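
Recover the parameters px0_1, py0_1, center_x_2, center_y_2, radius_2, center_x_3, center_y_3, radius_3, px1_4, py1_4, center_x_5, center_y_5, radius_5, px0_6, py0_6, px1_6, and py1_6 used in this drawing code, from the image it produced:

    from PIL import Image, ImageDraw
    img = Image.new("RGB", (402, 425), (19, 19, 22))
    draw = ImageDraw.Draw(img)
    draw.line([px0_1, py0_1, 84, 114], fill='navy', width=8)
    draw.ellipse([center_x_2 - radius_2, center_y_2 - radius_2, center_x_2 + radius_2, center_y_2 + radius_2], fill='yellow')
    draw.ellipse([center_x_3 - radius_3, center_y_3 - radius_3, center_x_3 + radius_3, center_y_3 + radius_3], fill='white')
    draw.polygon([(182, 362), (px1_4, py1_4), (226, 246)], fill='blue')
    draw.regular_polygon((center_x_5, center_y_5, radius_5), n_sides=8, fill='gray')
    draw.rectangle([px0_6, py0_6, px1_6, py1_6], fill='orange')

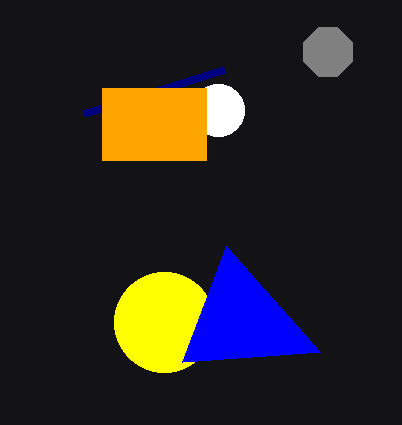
px0_1 = 224
py0_1 = 70
center_x_2 = 164
center_y_2 = 322
radius_2 = 50
center_x_3 = 218
center_y_3 = 110
radius_3 = 26
px1_4 = 320
py1_4 = 352
center_x_5 = 328
center_y_5 = 52
radius_5 = 26
px0_6 = 102
py0_6 = 88
px1_6 = 206
py1_6 = 160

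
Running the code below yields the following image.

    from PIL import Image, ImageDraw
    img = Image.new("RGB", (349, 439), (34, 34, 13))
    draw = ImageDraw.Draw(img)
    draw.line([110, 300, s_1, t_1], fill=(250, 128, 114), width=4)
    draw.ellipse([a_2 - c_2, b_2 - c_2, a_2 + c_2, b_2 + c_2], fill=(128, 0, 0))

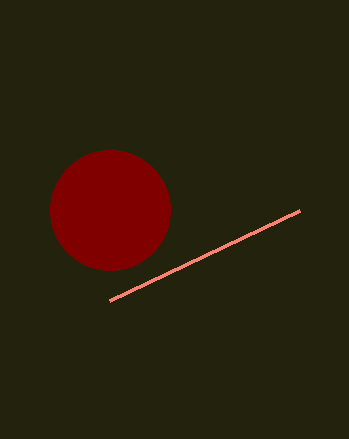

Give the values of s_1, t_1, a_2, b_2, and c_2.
s_1 = 300; t_1 = 210; a_2 = 110; b_2 = 210; c_2 = 60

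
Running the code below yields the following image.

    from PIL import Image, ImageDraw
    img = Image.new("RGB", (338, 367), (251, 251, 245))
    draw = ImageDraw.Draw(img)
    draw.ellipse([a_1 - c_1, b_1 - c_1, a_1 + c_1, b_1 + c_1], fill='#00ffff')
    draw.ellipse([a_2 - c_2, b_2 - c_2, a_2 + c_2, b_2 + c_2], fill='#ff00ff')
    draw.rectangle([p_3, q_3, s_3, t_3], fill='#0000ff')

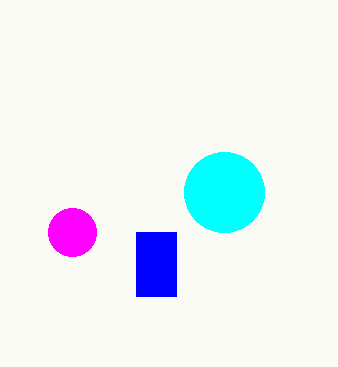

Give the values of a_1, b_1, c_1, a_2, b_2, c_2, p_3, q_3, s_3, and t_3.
a_1 = 224, b_1 = 192, c_1 = 40, a_2 = 72, b_2 = 232, c_2 = 24, p_3 = 136, q_3 = 232, s_3 = 176, t_3 = 296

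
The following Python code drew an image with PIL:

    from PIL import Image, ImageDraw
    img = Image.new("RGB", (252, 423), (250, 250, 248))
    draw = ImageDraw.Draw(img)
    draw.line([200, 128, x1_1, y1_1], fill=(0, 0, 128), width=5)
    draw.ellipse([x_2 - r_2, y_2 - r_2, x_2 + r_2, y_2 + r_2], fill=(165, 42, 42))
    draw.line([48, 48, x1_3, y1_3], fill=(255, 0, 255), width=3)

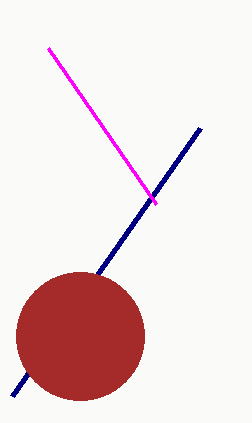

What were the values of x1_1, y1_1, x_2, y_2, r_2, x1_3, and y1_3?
x1_1 = 12, y1_1 = 396, x_2 = 80, y_2 = 336, r_2 = 64, x1_3 = 156, y1_3 = 204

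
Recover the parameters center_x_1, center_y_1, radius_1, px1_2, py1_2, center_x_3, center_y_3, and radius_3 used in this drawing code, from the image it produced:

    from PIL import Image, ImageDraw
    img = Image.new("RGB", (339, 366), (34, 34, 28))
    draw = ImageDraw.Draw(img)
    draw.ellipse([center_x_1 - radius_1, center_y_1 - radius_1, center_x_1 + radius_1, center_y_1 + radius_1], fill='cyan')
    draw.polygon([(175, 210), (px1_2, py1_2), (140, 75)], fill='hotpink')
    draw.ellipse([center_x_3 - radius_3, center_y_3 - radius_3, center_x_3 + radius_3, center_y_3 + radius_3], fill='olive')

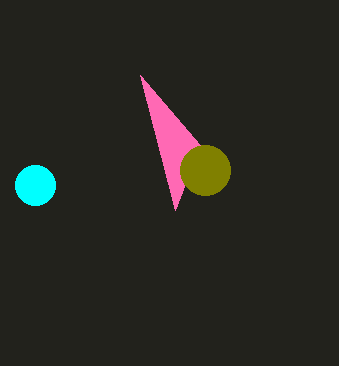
center_x_1 = 35; center_y_1 = 185; radius_1 = 20; px1_2 = 200; py1_2 = 145; center_x_3 = 205; center_y_3 = 170; radius_3 = 25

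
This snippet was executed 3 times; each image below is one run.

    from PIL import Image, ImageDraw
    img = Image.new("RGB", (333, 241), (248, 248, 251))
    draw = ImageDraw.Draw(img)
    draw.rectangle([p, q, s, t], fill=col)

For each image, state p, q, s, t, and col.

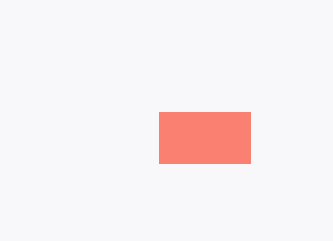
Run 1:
p = 159; q = 112; s = 250; t = 163; col = 'salmon'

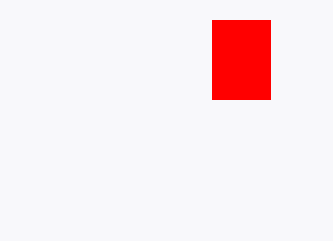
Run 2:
p = 212
q = 20
s = 270
t = 99
col = 'red'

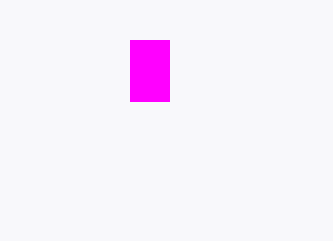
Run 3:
p = 130, q = 40, s = 169, t = 101, col = 'magenta'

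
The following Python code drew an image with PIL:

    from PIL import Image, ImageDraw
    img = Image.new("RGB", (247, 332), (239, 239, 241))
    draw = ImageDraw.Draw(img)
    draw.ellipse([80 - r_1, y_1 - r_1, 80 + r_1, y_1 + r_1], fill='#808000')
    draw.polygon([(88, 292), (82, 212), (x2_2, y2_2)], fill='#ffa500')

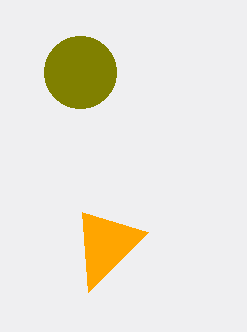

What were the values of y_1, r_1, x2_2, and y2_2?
y_1 = 72; r_1 = 36; x2_2 = 148; y2_2 = 232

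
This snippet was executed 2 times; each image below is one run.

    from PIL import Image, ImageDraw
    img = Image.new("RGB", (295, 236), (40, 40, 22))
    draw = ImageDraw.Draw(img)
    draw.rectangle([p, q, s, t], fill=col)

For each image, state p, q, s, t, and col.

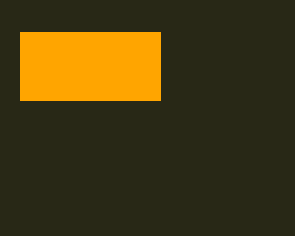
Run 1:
p = 20; q = 32; s = 160; t = 100; col = 'orange'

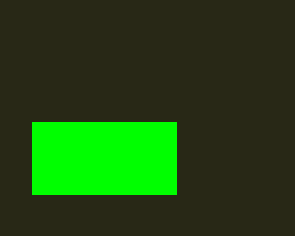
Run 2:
p = 32
q = 122
s = 176
t = 194
col = 'lime'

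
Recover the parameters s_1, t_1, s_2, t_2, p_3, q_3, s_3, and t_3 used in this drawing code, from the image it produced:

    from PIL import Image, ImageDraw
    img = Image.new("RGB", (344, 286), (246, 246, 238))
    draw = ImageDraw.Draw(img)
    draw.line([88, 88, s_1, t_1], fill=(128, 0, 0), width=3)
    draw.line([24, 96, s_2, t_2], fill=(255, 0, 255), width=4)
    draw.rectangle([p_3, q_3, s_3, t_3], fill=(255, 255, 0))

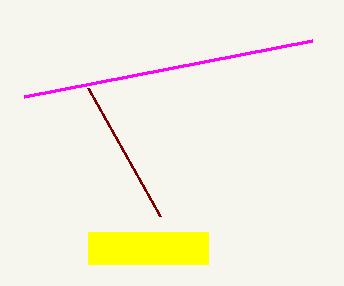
s_1 = 160, t_1 = 216, s_2 = 312, t_2 = 40, p_3 = 88, q_3 = 232, s_3 = 208, t_3 = 264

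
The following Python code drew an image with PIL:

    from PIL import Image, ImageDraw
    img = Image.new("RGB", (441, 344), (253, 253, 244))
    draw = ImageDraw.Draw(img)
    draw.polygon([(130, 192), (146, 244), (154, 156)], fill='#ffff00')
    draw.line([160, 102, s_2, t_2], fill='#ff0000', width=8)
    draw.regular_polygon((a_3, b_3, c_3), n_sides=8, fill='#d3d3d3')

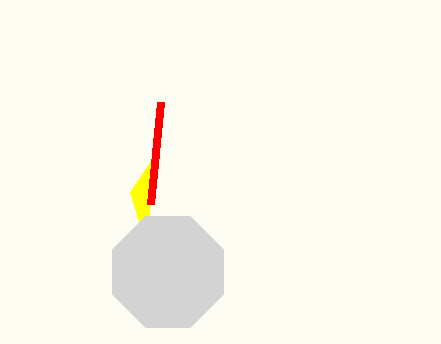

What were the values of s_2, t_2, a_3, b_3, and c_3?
s_2 = 150, t_2 = 204, a_3 = 168, b_3 = 272, c_3 = 60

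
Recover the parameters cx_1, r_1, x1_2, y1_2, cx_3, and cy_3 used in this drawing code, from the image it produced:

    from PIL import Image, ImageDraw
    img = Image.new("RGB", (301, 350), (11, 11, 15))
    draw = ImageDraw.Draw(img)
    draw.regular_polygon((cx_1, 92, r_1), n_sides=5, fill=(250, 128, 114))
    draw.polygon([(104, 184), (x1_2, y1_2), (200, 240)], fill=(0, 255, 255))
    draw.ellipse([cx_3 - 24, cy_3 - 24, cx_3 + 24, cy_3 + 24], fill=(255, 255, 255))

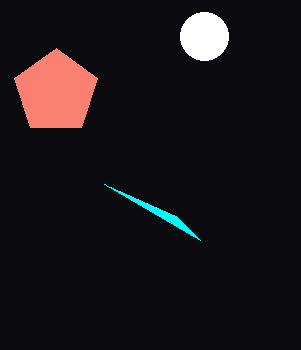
cx_1 = 56
r_1 = 44
x1_2 = 176
y1_2 = 216
cx_3 = 204
cy_3 = 36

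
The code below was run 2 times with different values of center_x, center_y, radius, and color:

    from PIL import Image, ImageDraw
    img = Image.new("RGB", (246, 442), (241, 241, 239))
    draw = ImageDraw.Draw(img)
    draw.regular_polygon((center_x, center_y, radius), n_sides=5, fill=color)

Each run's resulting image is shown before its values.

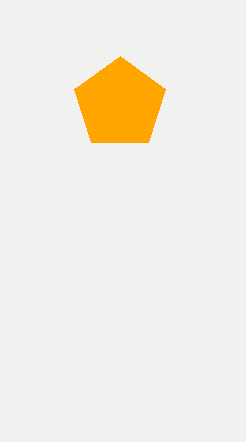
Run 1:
center_x = 120
center_y = 104
radius = 48
color = 'orange'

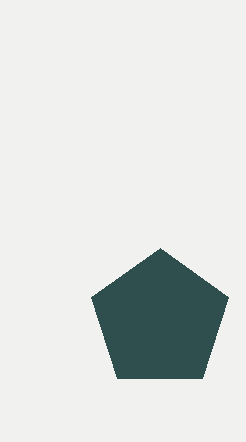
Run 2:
center_x = 160; center_y = 320; radius = 72; color = 'darkslategray'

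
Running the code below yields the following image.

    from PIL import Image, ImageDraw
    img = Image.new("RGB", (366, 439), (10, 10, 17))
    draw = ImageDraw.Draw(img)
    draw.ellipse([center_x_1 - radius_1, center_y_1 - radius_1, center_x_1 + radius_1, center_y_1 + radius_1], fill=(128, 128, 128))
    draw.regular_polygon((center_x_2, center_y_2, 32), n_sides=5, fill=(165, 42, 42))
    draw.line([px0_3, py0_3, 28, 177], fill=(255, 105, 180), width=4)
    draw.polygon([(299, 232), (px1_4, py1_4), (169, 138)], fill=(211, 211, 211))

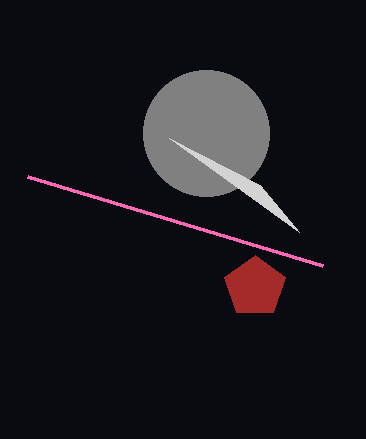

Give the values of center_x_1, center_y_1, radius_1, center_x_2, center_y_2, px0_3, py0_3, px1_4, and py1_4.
center_x_1 = 206, center_y_1 = 133, radius_1 = 63, center_x_2 = 255, center_y_2 = 287, px0_3 = 323, py0_3 = 266, px1_4 = 260, py1_4 = 185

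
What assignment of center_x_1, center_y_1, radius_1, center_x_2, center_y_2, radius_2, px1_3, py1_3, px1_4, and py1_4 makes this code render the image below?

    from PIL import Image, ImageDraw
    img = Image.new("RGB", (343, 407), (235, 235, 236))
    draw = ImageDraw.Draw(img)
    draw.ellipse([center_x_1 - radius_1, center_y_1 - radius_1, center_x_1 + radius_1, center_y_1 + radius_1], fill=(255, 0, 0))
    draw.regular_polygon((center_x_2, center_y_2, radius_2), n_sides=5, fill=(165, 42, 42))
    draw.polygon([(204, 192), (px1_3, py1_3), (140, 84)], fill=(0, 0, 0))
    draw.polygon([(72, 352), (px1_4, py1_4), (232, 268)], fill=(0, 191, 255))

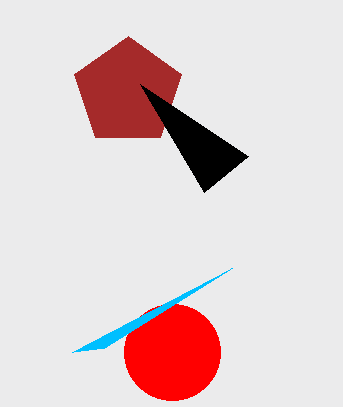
center_x_1 = 172, center_y_1 = 352, radius_1 = 48, center_x_2 = 128, center_y_2 = 92, radius_2 = 56, px1_3 = 248, py1_3 = 156, px1_4 = 104, py1_4 = 348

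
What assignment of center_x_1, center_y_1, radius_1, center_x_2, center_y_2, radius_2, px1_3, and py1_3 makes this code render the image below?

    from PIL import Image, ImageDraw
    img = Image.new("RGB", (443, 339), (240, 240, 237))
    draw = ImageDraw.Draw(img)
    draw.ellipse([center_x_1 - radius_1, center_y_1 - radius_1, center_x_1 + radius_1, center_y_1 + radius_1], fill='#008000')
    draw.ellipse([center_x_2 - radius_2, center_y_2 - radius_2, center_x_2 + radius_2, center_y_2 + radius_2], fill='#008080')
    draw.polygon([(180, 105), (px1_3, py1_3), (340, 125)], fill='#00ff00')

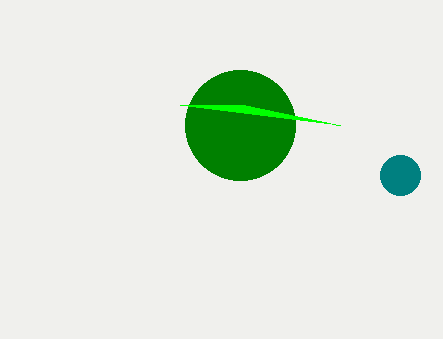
center_x_1 = 240
center_y_1 = 125
radius_1 = 55
center_x_2 = 400
center_y_2 = 175
radius_2 = 20
px1_3 = 245
py1_3 = 105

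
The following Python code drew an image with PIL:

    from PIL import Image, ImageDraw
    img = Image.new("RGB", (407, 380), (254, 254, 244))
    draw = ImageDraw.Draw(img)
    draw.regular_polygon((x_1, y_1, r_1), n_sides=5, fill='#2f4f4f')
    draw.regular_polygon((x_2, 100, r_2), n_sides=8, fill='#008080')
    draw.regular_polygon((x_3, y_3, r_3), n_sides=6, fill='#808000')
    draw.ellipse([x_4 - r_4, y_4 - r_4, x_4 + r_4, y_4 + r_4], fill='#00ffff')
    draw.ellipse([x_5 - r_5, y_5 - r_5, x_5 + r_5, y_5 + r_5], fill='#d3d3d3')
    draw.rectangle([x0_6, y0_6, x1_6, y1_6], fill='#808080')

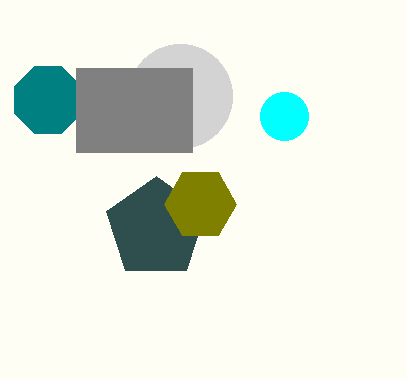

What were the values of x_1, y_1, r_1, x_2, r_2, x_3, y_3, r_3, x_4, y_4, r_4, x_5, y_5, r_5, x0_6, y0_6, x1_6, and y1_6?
x_1 = 156
y_1 = 228
r_1 = 52
x_2 = 48
r_2 = 36
x_3 = 200
y_3 = 204
r_3 = 36
x_4 = 284
y_4 = 116
r_4 = 24
x_5 = 180
y_5 = 96
r_5 = 52
x0_6 = 76
y0_6 = 68
x1_6 = 192
y1_6 = 152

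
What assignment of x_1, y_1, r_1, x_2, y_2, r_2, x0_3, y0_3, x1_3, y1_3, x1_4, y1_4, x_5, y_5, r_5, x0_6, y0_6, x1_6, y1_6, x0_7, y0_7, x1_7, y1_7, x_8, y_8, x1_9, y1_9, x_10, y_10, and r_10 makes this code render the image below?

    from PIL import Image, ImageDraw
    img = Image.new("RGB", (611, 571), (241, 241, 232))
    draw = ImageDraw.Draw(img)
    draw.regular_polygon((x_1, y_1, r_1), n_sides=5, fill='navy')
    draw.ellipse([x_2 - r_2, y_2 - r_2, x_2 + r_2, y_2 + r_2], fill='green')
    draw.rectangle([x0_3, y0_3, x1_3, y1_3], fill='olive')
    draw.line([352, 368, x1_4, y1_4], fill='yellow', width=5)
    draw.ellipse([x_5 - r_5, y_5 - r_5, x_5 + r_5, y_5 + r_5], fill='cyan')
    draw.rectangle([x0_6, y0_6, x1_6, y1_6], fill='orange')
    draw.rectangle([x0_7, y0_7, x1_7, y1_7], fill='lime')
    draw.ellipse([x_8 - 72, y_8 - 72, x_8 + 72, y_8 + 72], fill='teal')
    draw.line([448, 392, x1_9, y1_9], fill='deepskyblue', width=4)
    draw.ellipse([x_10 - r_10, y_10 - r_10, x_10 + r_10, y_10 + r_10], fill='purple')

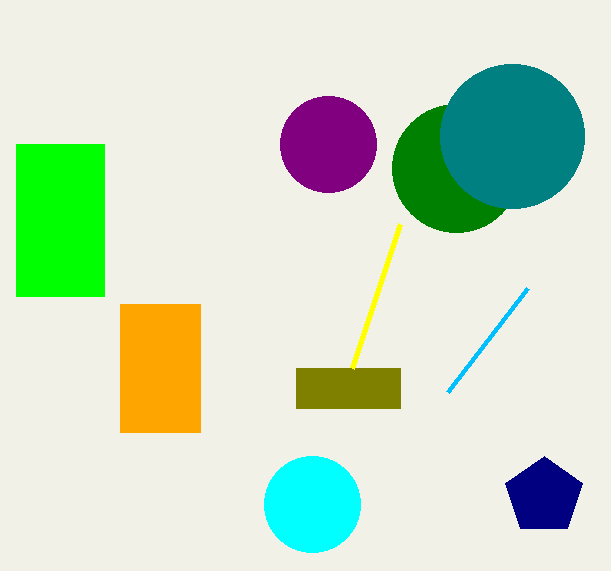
x_1 = 544, y_1 = 496, r_1 = 40, x_2 = 456, y_2 = 168, r_2 = 64, x0_3 = 296, y0_3 = 368, x1_3 = 400, y1_3 = 408, x1_4 = 400, y1_4 = 224, x_5 = 312, y_5 = 504, r_5 = 48, x0_6 = 120, y0_6 = 304, x1_6 = 200, y1_6 = 432, x0_7 = 16, y0_7 = 144, x1_7 = 104, y1_7 = 296, x_8 = 512, y_8 = 136, x1_9 = 528, y1_9 = 288, x_10 = 328, y_10 = 144, r_10 = 48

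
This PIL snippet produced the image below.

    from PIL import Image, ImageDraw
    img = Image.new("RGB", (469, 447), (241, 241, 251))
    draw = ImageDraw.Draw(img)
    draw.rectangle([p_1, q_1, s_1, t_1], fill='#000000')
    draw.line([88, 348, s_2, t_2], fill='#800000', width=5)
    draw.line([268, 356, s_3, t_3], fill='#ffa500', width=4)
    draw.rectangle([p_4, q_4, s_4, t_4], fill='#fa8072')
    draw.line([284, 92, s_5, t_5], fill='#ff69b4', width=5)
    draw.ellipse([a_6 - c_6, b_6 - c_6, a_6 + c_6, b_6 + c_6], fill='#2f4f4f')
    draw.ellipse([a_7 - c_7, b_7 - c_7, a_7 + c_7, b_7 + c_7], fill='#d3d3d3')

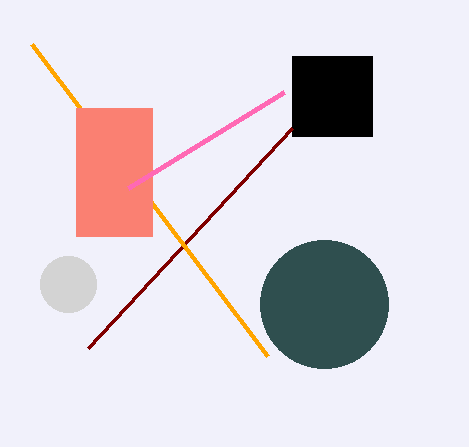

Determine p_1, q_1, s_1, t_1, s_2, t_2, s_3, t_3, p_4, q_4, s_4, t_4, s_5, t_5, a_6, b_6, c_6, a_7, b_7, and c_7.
p_1 = 292; q_1 = 56; s_1 = 372; t_1 = 136; s_2 = 292; t_2 = 128; s_3 = 32; t_3 = 44; p_4 = 76; q_4 = 108; s_4 = 152; t_4 = 236; s_5 = 128; t_5 = 188; a_6 = 324; b_6 = 304; c_6 = 64; a_7 = 68; b_7 = 284; c_7 = 28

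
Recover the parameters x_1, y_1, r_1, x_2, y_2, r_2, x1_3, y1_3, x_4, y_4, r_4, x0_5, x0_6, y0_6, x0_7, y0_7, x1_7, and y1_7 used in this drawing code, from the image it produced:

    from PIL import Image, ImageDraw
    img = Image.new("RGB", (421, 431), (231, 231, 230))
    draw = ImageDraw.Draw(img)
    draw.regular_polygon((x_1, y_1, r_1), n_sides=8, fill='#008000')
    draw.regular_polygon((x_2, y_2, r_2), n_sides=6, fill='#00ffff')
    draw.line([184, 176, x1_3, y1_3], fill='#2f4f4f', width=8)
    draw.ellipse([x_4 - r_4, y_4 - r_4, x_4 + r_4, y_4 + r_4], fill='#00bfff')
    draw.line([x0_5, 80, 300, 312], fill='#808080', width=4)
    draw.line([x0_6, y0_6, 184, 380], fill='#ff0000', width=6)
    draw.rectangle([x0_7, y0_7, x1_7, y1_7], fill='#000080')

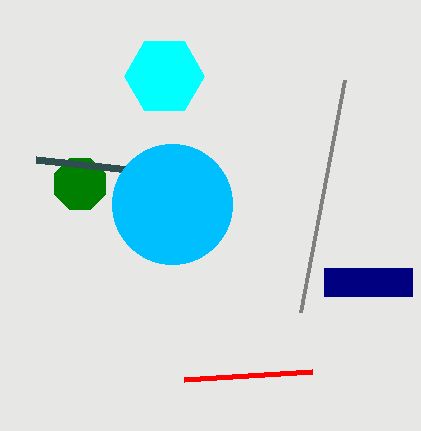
x_1 = 80; y_1 = 184; r_1 = 28; x_2 = 164; y_2 = 76; r_2 = 40; x1_3 = 36; y1_3 = 160; x_4 = 172; y_4 = 204; r_4 = 60; x0_5 = 344; x0_6 = 312; y0_6 = 372; x0_7 = 324; y0_7 = 268; x1_7 = 412; y1_7 = 296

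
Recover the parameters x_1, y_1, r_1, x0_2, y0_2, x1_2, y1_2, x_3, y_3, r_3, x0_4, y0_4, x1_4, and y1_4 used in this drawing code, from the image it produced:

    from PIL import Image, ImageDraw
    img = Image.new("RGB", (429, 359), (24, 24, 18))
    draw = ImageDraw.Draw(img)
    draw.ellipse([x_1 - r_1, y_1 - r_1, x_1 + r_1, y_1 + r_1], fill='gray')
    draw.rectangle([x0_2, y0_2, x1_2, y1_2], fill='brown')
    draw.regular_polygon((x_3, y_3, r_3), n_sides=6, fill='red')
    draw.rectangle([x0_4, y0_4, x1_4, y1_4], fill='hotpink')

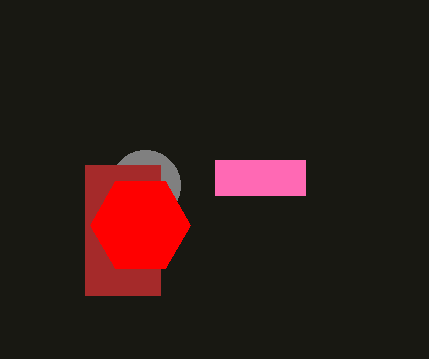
x_1 = 145
y_1 = 185
r_1 = 35
x0_2 = 85
y0_2 = 165
x1_2 = 160
y1_2 = 295
x_3 = 140
y_3 = 225
r_3 = 50
x0_4 = 215
y0_4 = 160
x1_4 = 305
y1_4 = 195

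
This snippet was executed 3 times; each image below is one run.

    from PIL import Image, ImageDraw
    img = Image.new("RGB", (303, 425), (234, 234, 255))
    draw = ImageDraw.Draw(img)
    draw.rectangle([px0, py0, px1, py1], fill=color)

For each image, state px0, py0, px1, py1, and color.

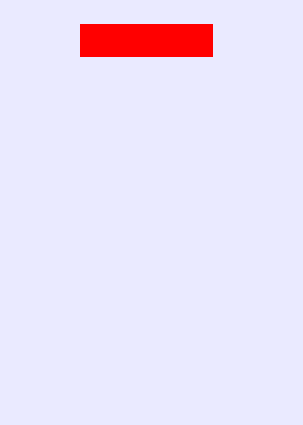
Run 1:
px0 = 80, py0 = 24, px1 = 212, py1 = 56, color = 'red'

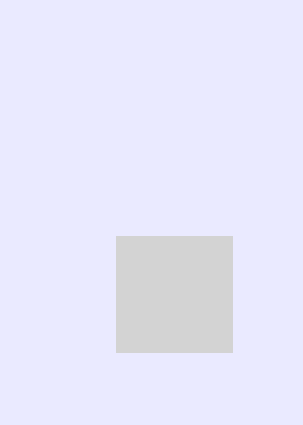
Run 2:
px0 = 116; py0 = 236; px1 = 232; py1 = 352; color = 'lightgray'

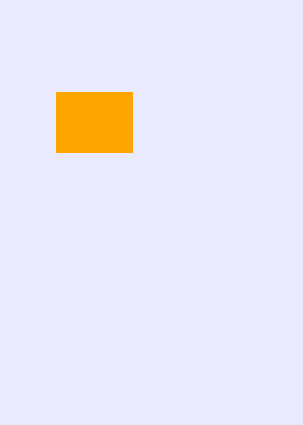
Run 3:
px0 = 56; py0 = 92; px1 = 132; py1 = 152; color = 'orange'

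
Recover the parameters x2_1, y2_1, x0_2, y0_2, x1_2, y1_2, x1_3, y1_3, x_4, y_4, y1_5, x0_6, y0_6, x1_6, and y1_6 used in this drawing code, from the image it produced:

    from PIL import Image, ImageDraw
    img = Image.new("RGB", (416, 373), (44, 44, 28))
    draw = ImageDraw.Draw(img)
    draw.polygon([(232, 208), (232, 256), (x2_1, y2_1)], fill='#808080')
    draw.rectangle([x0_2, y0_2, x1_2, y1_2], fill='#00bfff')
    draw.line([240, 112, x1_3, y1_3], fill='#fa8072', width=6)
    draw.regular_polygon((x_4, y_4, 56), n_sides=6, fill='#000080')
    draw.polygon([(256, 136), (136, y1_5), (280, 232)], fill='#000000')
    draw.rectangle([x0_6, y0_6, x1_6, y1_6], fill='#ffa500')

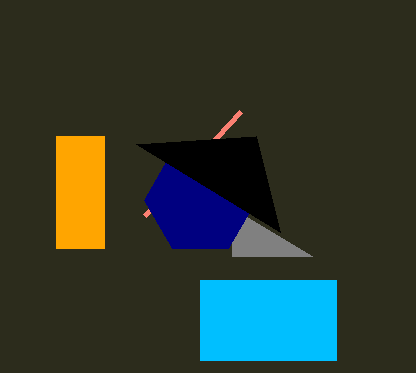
x2_1 = 312, y2_1 = 256, x0_2 = 200, y0_2 = 280, x1_2 = 336, y1_2 = 360, x1_3 = 144, y1_3 = 216, x_4 = 200, y_4 = 200, y1_5 = 144, x0_6 = 56, y0_6 = 136, x1_6 = 104, y1_6 = 248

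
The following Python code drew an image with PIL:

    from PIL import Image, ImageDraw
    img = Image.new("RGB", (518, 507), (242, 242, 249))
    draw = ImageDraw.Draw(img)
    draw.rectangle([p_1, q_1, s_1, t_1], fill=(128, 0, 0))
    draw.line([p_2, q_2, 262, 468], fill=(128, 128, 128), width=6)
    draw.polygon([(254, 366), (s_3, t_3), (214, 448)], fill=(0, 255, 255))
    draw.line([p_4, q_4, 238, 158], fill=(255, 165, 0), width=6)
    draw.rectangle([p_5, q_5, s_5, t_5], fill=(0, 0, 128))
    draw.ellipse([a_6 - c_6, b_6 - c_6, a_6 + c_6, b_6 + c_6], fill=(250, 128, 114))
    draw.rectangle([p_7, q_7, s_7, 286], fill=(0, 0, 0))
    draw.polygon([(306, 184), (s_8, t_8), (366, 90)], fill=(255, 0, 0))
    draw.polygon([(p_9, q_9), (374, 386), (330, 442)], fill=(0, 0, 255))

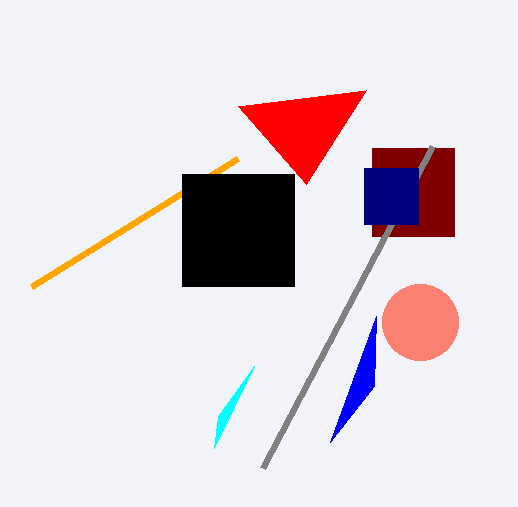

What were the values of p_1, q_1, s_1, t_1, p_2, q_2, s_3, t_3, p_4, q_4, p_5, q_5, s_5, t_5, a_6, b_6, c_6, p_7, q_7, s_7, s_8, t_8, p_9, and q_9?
p_1 = 372, q_1 = 148, s_1 = 454, t_1 = 236, p_2 = 432, q_2 = 146, s_3 = 218, t_3 = 416, p_4 = 32, q_4 = 286, p_5 = 364, q_5 = 168, s_5 = 418, t_5 = 224, a_6 = 420, b_6 = 322, c_6 = 38, p_7 = 182, q_7 = 174, s_7 = 294, s_8 = 238, t_8 = 106, p_9 = 376, q_9 = 316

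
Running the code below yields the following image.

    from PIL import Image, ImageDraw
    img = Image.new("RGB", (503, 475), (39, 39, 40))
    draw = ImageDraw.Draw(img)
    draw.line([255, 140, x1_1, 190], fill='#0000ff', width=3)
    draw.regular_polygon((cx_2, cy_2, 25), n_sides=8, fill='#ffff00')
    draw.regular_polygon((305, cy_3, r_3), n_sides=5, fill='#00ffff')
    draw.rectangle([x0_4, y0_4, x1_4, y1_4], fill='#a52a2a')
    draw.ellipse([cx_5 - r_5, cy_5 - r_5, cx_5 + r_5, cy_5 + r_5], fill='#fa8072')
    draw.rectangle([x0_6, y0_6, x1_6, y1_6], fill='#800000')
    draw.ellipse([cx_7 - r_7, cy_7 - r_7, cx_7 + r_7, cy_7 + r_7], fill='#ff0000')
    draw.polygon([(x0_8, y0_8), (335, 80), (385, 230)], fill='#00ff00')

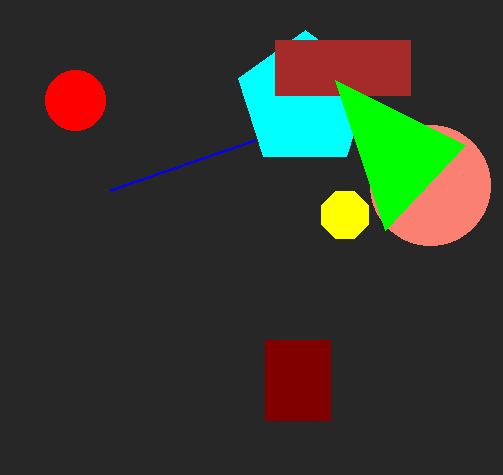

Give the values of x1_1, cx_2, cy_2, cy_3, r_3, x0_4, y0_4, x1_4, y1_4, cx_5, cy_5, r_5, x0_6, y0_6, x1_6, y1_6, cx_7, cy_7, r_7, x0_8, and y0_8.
x1_1 = 110, cx_2 = 345, cy_2 = 215, cy_3 = 100, r_3 = 70, x0_4 = 275, y0_4 = 40, x1_4 = 410, y1_4 = 95, cx_5 = 430, cy_5 = 185, r_5 = 60, x0_6 = 265, y0_6 = 340, x1_6 = 330, y1_6 = 420, cx_7 = 75, cy_7 = 100, r_7 = 30, x0_8 = 465, y0_8 = 145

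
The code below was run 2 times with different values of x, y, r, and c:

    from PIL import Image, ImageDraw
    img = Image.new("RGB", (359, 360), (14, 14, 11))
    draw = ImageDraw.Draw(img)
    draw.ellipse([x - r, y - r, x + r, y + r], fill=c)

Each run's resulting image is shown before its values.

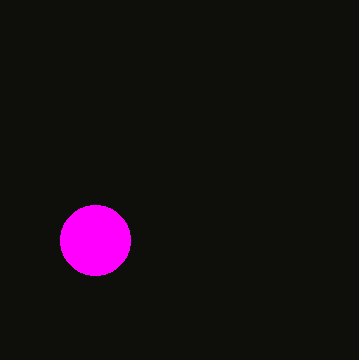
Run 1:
x = 95
y = 240
r = 35
c = 'magenta'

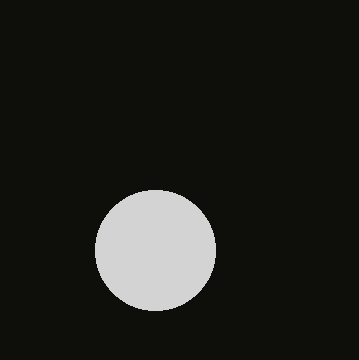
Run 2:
x = 155
y = 250
r = 60
c = 'lightgray'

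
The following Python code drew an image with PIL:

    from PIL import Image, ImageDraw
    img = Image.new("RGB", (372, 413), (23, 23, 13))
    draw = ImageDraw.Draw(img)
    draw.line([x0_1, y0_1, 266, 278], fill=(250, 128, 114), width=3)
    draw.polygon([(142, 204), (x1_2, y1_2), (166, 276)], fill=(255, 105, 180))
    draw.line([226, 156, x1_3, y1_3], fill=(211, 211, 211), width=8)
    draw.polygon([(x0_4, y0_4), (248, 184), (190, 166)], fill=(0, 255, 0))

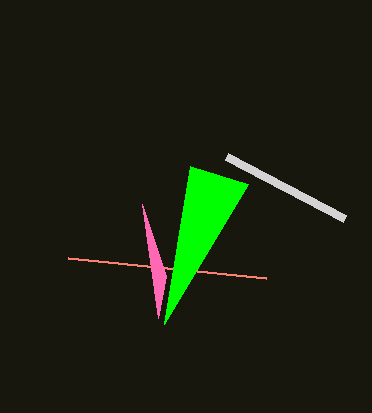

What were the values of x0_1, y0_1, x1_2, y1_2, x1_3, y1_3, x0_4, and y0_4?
x0_1 = 68, y0_1 = 258, x1_2 = 158, y1_2 = 318, x1_3 = 344, y1_3 = 218, x0_4 = 164, y0_4 = 324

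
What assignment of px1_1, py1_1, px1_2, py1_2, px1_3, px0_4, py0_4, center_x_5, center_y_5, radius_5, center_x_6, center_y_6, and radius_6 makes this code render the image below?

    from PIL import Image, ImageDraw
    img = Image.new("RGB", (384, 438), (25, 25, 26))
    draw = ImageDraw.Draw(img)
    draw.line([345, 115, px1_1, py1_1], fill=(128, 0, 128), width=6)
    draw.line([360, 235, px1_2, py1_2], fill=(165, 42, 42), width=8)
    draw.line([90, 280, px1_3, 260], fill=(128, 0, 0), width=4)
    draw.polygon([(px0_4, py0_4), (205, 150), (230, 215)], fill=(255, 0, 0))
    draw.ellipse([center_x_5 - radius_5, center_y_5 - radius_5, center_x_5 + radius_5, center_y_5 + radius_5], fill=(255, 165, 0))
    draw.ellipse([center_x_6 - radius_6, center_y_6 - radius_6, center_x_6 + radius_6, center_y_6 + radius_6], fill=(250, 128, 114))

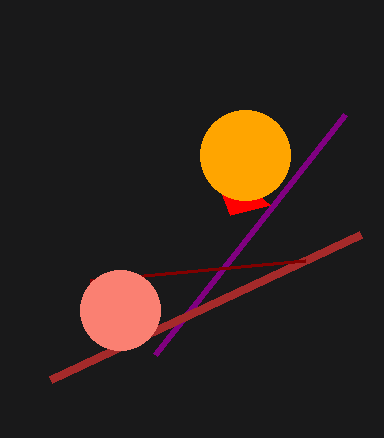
px1_1 = 155, py1_1 = 355, px1_2 = 50, py1_2 = 380, px1_3 = 305, px0_4 = 270, py0_4 = 205, center_x_5 = 245, center_y_5 = 155, radius_5 = 45, center_x_6 = 120, center_y_6 = 310, radius_6 = 40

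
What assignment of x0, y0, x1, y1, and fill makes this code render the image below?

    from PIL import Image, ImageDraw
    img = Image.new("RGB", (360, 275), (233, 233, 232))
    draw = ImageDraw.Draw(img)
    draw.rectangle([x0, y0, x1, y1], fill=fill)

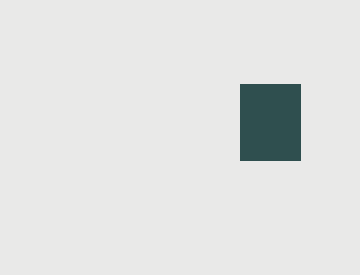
x0 = 240; y0 = 84; x1 = 300; y1 = 160; fill = 'darkslategray'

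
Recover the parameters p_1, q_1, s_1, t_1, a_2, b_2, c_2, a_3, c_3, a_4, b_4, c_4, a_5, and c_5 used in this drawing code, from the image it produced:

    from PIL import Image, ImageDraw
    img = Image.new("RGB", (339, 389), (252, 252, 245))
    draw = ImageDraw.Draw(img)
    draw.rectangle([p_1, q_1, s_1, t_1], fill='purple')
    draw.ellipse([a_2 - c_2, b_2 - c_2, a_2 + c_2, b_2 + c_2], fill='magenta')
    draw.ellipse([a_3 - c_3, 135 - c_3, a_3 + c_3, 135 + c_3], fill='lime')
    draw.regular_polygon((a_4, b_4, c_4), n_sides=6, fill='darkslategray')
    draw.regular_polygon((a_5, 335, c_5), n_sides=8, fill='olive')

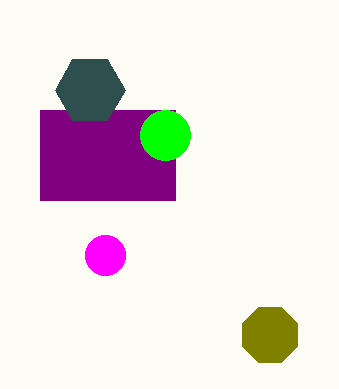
p_1 = 40; q_1 = 110; s_1 = 175; t_1 = 200; a_2 = 105; b_2 = 255; c_2 = 20; a_3 = 165; c_3 = 25; a_4 = 90; b_4 = 90; c_4 = 35; a_5 = 270; c_5 = 30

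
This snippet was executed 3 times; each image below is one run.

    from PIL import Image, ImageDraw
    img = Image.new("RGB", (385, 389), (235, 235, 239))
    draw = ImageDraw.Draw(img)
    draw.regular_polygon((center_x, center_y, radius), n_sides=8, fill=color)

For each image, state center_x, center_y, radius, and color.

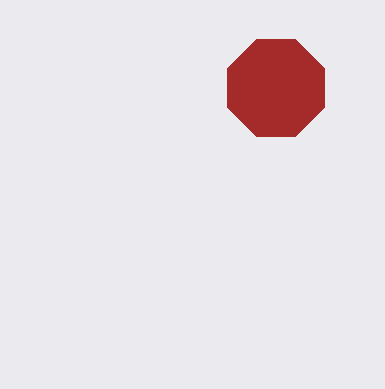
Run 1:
center_x = 276; center_y = 88; radius = 52; color = 'brown'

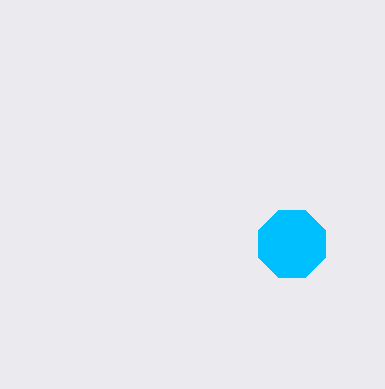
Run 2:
center_x = 292; center_y = 244; radius = 36; color = 'deepskyblue'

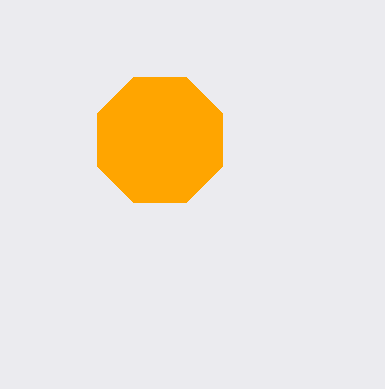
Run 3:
center_x = 160; center_y = 140; radius = 68; color = 'orange'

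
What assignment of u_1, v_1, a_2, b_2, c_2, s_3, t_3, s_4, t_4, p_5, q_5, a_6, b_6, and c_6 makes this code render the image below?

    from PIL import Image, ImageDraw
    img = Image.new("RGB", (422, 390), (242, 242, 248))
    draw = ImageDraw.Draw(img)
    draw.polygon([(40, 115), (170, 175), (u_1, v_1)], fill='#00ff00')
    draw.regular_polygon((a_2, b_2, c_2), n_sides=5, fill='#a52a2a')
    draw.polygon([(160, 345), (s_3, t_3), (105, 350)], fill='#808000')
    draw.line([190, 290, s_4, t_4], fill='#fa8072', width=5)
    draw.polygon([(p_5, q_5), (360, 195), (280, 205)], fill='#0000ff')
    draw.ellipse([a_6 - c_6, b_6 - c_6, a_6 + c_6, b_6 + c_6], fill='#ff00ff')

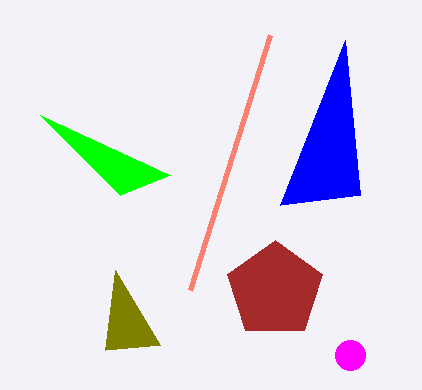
u_1 = 120, v_1 = 195, a_2 = 275, b_2 = 290, c_2 = 50, s_3 = 115, t_3 = 270, s_4 = 270, t_4 = 35, p_5 = 345, q_5 = 40, a_6 = 350, b_6 = 355, c_6 = 15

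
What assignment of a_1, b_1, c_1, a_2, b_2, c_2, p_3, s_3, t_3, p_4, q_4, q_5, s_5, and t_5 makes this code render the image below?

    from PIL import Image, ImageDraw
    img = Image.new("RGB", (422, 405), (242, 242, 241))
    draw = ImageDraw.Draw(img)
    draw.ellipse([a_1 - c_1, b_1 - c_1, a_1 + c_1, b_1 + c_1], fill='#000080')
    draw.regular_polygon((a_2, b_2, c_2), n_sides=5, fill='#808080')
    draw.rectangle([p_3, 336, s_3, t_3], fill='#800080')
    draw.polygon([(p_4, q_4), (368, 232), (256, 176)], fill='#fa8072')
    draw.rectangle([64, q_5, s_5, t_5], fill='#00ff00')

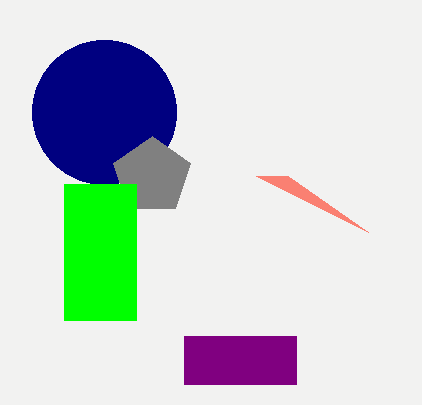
a_1 = 104; b_1 = 112; c_1 = 72; a_2 = 152; b_2 = 176; c_2 = 40; p_3 = 184; s_3 = 296; t_3 = 384; p_4 = 288; q_4 = 176; q_5 = 184; s_5 = 136; t_5 = 320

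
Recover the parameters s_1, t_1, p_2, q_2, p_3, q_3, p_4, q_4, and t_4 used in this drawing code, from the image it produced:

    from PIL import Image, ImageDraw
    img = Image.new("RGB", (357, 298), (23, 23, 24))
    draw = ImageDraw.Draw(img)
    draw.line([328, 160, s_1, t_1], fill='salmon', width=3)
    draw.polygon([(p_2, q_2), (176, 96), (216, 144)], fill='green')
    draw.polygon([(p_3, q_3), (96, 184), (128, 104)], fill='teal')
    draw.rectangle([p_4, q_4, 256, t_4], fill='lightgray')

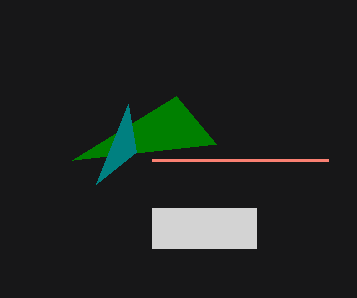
s_1 = 152; t_1 = 160; p_2 = 72; q_2 = 160; p_3 = 136; q_3 = 152; p_4 = 152; q_4 = 208; t_4 = 248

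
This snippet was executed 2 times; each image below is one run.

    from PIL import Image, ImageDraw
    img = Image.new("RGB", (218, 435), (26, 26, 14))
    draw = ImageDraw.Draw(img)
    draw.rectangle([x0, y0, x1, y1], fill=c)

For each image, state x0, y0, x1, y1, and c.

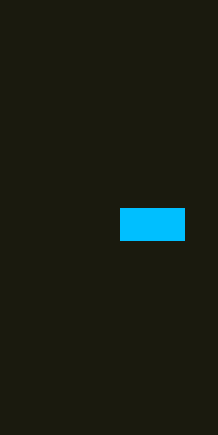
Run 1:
x0 = 120, y0 = 208, x1 = 184, y1 = 240, c = 'deepskyblue'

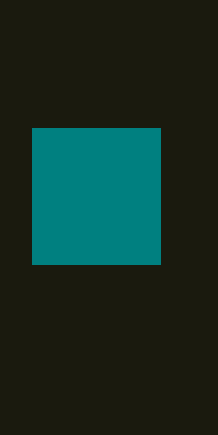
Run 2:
x0 = 32
y0 = 128
x1 = 160
y1 = 264
c = 'teal'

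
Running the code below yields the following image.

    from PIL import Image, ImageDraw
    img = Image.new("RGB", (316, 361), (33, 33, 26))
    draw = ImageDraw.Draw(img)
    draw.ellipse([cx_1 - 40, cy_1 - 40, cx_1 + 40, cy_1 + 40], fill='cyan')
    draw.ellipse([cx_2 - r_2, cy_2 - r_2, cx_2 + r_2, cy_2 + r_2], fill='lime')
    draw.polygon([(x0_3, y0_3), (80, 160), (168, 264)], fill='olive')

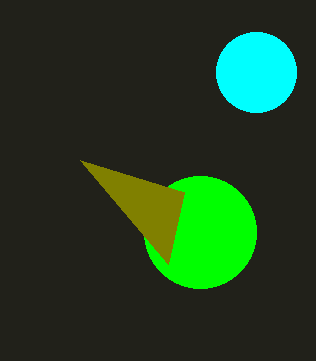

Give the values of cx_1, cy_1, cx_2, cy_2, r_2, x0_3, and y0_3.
cx_1 = 256, cy_1 = 72, cx_2 = 200, cy_2 = 232, r_2 = 56, x0_3 = 184, y0_3 = 192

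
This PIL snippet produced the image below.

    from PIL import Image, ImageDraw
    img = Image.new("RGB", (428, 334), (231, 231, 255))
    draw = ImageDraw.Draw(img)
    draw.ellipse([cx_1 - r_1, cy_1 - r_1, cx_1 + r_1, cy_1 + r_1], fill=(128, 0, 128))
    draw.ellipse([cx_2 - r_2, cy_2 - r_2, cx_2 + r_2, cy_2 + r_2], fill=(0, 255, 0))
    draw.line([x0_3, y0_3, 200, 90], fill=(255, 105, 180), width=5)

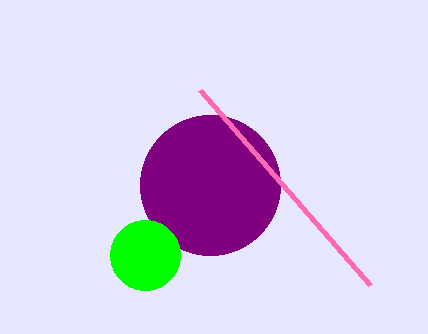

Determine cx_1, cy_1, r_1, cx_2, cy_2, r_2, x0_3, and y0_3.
cx_1 = 210
cy_1 = 185
r_1 = 70
cx_2 = 145
cy_2 = 255
r_2 = 35
x0_3 = 370
y0_3 = 285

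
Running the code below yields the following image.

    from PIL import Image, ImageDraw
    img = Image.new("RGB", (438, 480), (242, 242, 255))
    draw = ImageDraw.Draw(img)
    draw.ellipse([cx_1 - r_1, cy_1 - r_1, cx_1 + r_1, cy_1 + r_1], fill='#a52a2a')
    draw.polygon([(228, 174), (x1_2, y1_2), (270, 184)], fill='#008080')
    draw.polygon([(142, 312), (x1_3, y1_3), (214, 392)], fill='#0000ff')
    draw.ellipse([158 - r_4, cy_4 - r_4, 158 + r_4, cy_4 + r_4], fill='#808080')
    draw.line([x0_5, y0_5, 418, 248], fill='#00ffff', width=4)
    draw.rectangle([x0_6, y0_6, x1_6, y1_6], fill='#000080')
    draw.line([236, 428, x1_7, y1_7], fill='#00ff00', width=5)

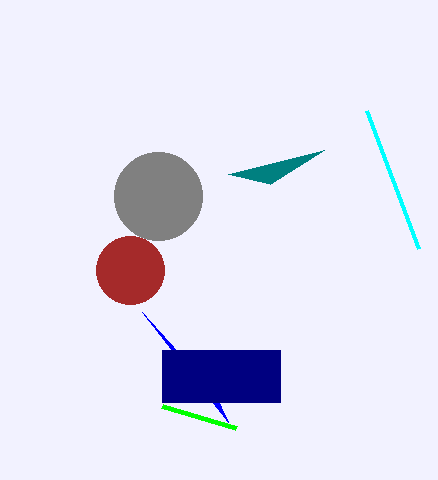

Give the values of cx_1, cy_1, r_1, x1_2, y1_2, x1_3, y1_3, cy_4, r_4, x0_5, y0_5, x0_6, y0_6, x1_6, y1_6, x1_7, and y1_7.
cx_1 = 130
cy_1 = 270
r_1 = 34
x1_2 = 324
y1_2 = 150
x1_3 = 228
y1_3 = 422
cy_4 = 196
r_4 = 44
x0_5 = 366
y0_5 = 110
x0_6 = 162
y0_6 = 350
x1_6 = 280
y1_6 = 402
x1_7 = 162
y1_7 = 406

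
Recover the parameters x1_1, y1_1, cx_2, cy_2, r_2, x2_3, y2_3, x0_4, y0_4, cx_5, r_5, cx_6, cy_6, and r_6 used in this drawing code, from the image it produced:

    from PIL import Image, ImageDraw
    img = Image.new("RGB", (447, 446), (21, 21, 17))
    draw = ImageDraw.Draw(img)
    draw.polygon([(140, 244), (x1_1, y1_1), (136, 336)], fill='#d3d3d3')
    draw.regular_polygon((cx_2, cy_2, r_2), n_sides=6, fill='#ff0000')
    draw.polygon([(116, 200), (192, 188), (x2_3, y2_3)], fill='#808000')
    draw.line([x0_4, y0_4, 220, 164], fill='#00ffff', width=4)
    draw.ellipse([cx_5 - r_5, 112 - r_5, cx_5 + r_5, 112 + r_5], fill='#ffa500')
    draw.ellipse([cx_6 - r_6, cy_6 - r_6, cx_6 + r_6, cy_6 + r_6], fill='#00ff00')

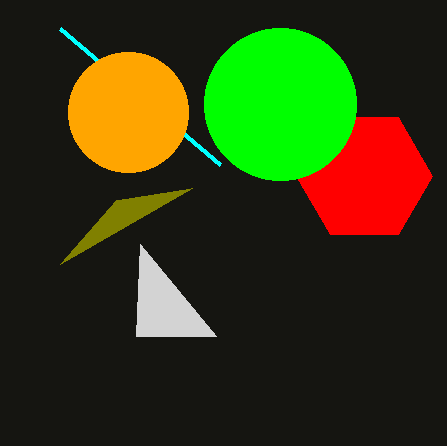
x1_1 = 216, y1_1 = 336, cx_2 = 364, cy_2 = 176, r_2 = 68, x2_3 = 60, y2_3 = 264, x0_4 = 60, y0_4 = 28, cx_5 = 128, r_5 = 60, cx_6 = 280, cy_6 = 104, r_6 = 76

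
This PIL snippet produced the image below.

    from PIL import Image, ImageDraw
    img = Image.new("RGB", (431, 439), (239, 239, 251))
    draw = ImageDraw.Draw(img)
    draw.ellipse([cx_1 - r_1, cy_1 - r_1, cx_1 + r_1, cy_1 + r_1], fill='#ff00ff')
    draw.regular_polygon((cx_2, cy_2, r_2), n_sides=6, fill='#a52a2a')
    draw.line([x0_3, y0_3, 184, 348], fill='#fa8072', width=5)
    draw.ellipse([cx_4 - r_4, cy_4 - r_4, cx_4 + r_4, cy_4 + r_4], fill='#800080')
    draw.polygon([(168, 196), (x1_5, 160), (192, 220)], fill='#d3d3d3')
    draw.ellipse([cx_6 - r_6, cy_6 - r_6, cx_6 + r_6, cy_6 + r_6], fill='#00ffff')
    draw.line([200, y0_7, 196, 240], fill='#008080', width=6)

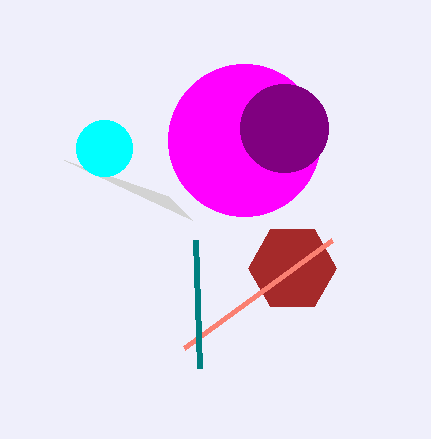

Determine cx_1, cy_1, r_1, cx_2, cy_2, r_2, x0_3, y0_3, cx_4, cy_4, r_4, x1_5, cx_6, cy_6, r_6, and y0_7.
cx_1 = 244
cy_1 = 140
r_1 = 76
cx_2 = 292
cy_2 = 268
r_2 = 44
x0_3 = 332
y0_3 = 240
cx_4 = 284
cy_4 = 128
r_4 = 44
x1_5 = 64
cx_6 = 104
cy_6 = 148
r_6 = 28
y0_7 = 368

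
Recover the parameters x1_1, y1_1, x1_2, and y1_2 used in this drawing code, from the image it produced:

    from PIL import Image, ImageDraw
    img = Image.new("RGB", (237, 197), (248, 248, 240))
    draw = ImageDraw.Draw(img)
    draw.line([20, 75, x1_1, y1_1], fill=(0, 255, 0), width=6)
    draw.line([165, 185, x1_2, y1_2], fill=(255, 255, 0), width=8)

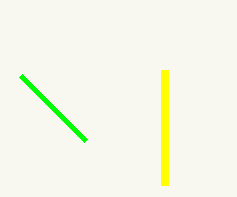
x1_1 = 85; y1_1 = 140; x1_2 = 165; y1_2 = 70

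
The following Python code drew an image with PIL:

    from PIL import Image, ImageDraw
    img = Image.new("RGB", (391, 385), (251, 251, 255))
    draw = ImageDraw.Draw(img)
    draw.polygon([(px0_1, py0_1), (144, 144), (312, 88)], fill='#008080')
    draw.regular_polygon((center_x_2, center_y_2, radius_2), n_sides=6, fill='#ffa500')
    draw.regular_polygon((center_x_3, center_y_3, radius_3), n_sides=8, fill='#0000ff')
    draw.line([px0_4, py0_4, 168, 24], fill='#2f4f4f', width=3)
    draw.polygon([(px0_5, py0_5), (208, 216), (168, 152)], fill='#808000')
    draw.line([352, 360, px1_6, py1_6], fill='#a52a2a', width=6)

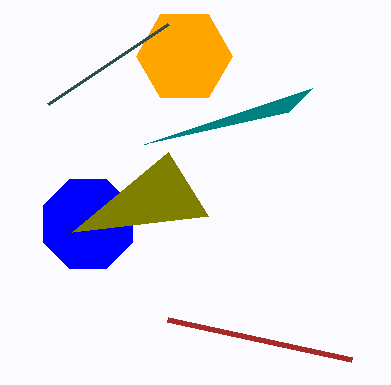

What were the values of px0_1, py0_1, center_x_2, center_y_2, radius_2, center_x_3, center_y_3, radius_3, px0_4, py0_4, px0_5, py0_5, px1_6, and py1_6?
px0_1 = 288; py0_1 = 112; center_x_2 = 184; center_y_2 = 56; radius_2 = 48; center_x_3 = 88; center_y_3 = 224; radius_3 = 48; px0_4 = 48; py0_4 = 104; px0_5 = 72; py0_5 = 232; px1_6 = 168; py1_6 = 320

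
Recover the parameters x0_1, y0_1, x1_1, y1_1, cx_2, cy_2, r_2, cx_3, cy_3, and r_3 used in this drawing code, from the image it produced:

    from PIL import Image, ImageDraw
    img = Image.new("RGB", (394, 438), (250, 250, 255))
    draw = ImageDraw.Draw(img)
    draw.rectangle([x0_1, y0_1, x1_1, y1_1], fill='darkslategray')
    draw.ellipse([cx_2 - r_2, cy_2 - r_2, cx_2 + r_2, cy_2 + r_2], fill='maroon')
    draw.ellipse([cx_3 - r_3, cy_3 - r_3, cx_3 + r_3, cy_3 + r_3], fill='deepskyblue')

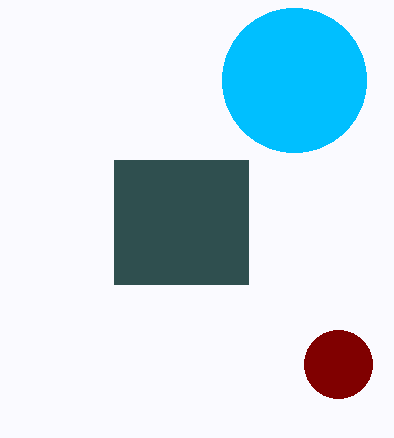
x0_1 = 114
y0_1 = 160
x1_1 = 248
y1_1 = 284
cx_2 = 338
cy_2 = 364
r_2 = 34
cx_3 = 294
cy_3 = 80
r_3 = 72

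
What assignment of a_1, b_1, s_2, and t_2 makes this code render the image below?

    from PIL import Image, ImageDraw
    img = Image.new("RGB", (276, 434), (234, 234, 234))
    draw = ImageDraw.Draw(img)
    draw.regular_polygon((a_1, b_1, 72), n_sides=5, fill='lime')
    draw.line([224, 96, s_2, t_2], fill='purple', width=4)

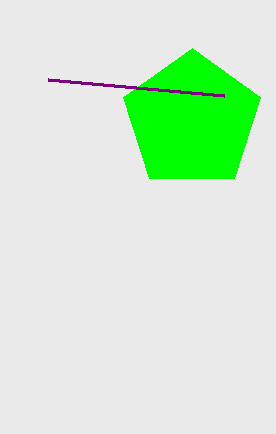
a_1 = 192
b_1 = 120
s_2 = 48
t_2 = 80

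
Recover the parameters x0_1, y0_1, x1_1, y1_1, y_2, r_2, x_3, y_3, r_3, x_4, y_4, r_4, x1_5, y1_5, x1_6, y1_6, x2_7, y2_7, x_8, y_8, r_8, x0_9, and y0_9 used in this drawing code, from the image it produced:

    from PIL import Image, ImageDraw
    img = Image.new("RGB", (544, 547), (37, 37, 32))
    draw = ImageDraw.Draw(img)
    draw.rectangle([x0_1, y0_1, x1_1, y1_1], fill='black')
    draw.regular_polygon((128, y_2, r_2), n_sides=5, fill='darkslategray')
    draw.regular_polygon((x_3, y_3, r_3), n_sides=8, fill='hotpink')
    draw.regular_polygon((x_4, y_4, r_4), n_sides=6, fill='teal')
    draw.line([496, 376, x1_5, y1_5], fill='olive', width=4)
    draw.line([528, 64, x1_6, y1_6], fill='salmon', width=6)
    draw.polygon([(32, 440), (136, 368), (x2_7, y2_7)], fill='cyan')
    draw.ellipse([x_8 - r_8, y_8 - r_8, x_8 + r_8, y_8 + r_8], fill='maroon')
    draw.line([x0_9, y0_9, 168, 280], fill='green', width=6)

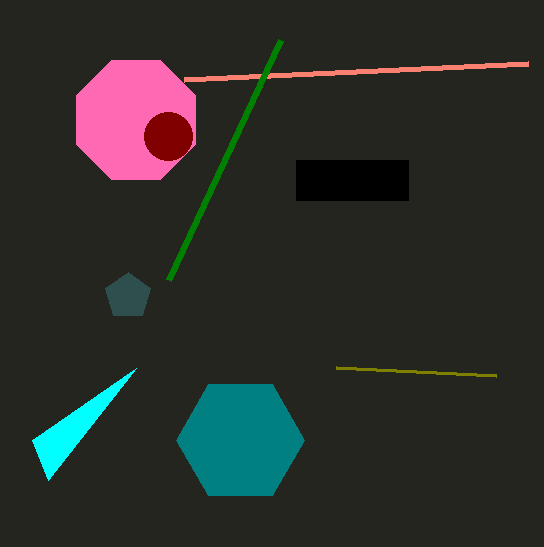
x0_1 = 296, y0_1 = 160, x1_1 = 408, y1_1 = 200, y_2 = 296, r_2 = 24, x_3 = 136, y_3 = 120, r_3 = 64, x_4 = 240, y_4 = 440, r_4 = 64, x1_5 = 336, y1_5 = 368, x1_6 = 184, y1_6 = 80, x2_7 = 48, y2_7 = 480, x_8 = 168, y_8 = 136, r_8 = 24, x0_9 = 280, y0_9 = 40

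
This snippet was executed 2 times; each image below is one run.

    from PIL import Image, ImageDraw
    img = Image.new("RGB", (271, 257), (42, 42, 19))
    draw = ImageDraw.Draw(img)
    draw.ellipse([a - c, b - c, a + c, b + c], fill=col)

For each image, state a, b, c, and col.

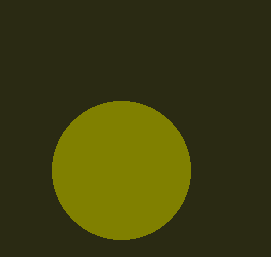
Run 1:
a = 121
b = 170
c = 69
col = 'olive'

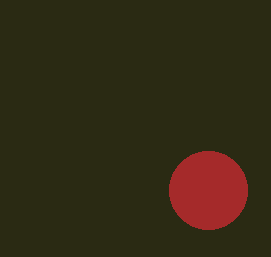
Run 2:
a = 208, b = 190, c = 39, col = 'brown'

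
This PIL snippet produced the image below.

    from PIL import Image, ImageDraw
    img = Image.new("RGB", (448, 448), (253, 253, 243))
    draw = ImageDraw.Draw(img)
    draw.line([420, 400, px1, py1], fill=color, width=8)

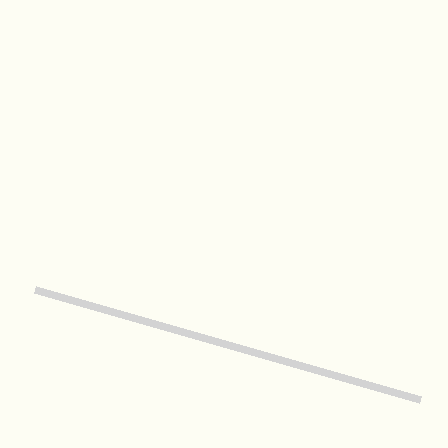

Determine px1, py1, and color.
px1 = 35, py1 = 290, color = 'lightgray'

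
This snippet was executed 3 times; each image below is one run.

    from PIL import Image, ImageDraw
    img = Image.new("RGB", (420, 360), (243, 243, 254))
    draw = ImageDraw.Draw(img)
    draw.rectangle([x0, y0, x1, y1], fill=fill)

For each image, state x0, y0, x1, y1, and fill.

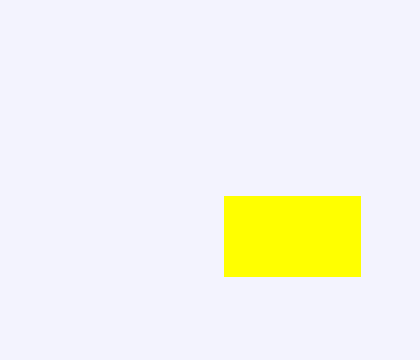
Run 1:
x0 = 224; y0 = 196; x1 = 360; y1 = 276; fill = 'yellow'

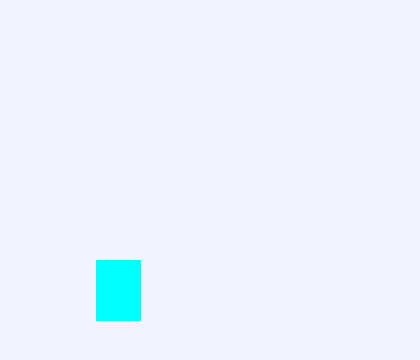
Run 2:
x0 = 96; y0 = 260; x1 = 140; y1 = 320; fill = 'cyan'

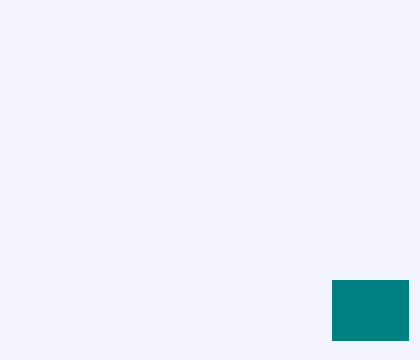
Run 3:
x0 = 332; y0 = 280; x1 = 408; y1 = 340; fill = 'teal'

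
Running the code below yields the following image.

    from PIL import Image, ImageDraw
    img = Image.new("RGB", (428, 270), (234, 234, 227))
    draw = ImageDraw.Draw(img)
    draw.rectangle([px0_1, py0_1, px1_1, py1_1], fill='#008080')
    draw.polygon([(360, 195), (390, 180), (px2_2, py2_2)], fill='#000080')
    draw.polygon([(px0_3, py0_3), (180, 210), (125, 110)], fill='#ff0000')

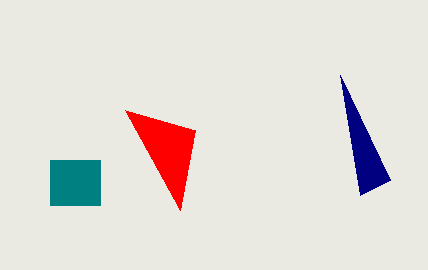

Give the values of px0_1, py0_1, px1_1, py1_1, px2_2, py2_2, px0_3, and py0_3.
px0_1 = 50
py0_1 = 160
px1_1 = 100
py1_1 = 205
px2_2 = 340
py2_2 = 75
px0_3 = 195
py0_3 = 130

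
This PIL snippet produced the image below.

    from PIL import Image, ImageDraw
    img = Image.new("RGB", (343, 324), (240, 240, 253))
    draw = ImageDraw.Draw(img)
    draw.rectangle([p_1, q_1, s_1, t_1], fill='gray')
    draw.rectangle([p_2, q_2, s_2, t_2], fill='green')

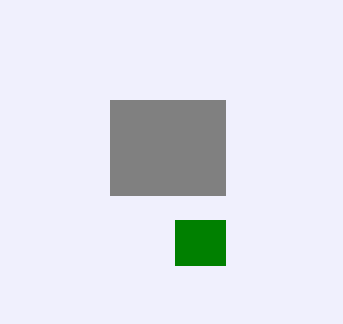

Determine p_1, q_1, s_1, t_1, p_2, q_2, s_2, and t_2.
p_1 = 110; q_1 = 100; s_1 = 225; t_1 = 195; p_2 = 175; q_2 = 220; s_2 = 225; t_2 = 265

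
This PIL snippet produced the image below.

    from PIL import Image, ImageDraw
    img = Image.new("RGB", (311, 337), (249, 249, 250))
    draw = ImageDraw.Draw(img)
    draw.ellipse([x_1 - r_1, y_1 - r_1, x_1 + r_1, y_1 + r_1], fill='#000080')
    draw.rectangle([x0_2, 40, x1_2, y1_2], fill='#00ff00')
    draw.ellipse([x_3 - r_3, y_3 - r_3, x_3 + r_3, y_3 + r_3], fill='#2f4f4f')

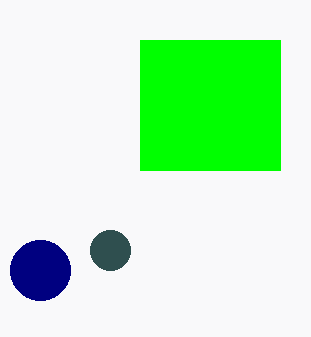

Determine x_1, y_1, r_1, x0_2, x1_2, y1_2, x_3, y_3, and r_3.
x_1 = 40
y_1 = 270
r_1 = 30
x0_2 = 140
x1_2 = 280
y1_2 = 170
x_3 = 110
y_3 = 250
r_3 = 20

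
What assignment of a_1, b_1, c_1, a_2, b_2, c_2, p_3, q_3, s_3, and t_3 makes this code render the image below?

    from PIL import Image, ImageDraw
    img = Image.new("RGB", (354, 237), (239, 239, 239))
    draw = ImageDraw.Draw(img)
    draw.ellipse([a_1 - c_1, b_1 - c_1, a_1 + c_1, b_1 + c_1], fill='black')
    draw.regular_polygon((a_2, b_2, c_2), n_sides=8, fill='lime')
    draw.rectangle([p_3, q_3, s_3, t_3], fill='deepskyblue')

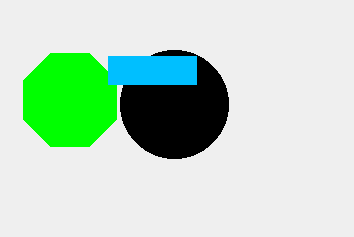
a_1 = 174, b_1 = 104, c_1 = 54, a_2 = 70, b_2 = 100, c_2 = 50, p_3 = 108, q_3 = 56, s_3 = 196, t_3 = 84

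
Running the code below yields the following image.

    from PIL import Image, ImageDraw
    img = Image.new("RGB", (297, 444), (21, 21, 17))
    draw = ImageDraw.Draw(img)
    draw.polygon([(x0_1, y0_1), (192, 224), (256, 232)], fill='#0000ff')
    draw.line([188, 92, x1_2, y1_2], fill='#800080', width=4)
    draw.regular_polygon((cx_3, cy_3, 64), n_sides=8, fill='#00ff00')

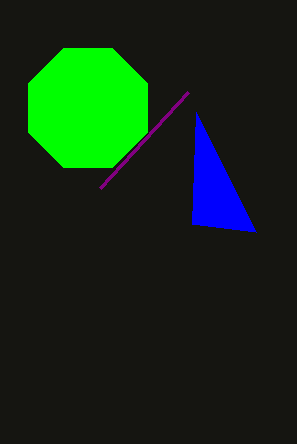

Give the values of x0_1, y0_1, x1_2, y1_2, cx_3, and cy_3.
x0_1 = 196
y0_1 = 112
x1_2 = 100
y1_2 = 188
cx_3 = 88
cy_3 = 108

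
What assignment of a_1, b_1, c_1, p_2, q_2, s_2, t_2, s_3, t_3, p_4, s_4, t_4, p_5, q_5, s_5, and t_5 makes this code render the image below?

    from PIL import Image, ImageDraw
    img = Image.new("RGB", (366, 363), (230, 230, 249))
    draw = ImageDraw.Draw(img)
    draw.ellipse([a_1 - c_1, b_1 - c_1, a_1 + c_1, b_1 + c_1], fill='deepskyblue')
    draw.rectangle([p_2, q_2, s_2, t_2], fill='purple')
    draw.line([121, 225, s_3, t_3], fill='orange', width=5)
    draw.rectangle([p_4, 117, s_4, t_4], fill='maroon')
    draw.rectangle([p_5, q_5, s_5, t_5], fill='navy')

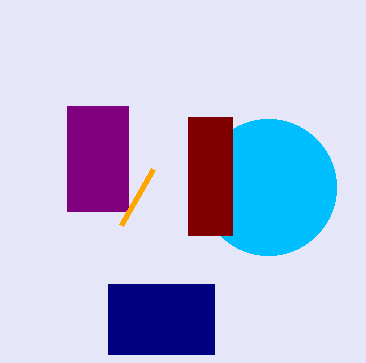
a_1 = 268; b_1 = 187; c_1 = 68; p_2 = 67; q_2 = 106; s_2 = 128; t_2 = 211; s_3 = 153; t_3 = 169; p_4 = 188; s_4 = 232; t_4 = 235; p_5 = 108; q_5 = 284; s_5 = 214; t_5 = 354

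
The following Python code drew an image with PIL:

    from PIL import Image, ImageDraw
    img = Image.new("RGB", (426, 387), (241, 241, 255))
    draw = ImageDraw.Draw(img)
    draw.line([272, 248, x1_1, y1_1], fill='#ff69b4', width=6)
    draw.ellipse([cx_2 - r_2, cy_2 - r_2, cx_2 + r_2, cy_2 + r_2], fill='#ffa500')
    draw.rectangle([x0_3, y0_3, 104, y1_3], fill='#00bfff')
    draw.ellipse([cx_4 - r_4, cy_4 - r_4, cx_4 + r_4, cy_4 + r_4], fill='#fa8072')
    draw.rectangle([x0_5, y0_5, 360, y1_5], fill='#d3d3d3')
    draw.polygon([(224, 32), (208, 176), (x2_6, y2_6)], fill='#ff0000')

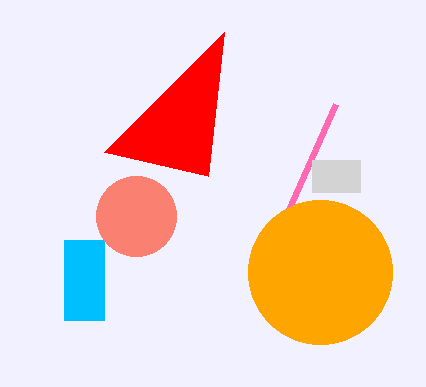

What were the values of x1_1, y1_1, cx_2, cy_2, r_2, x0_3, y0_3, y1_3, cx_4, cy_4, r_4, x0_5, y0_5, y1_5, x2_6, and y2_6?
x1_1 = 336
y1_1 = 104
cx_2 = 320
cy_2 = 272
r_2 = 72
x0_3 = 64
y0_3 = 240
y1_3 = 320
cx_4 = 136
cy_4 = 216
r_4 = 40
x0_5 = 312
y0_5 = 160
y1_5 = 192
x2_6 = 104
y2_6 = 152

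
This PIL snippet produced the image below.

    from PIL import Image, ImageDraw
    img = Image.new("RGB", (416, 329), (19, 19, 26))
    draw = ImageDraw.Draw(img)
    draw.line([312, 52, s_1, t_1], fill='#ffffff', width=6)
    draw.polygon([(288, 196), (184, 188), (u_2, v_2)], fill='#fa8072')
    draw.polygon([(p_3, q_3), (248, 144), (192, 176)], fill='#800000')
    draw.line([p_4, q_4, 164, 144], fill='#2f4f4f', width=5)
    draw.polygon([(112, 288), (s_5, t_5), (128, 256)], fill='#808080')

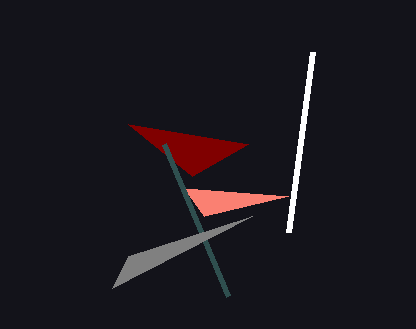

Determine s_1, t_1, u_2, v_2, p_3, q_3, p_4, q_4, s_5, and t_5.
s_1 = 288, t_1 = 232, u_2 = 204, v_2 = 216, p_3 = 128, q_3 = 124, p_4 = 228, q_4 = 296, s_5 = 252, t_5 = 216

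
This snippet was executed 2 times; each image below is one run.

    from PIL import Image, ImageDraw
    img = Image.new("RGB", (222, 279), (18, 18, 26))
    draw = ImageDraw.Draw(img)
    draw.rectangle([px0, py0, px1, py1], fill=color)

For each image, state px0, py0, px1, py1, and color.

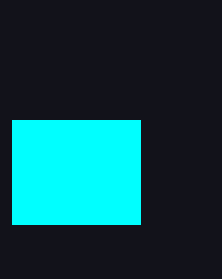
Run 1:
px0 = 12
py0 = 120
px1 = 140
py1 = 224
color = 'cyan'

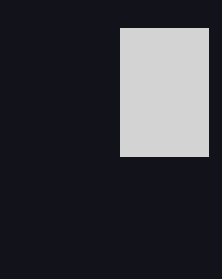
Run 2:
px0 = 120
py0 = 28
px1 = 208
py1 = 156
color = 'lightgray'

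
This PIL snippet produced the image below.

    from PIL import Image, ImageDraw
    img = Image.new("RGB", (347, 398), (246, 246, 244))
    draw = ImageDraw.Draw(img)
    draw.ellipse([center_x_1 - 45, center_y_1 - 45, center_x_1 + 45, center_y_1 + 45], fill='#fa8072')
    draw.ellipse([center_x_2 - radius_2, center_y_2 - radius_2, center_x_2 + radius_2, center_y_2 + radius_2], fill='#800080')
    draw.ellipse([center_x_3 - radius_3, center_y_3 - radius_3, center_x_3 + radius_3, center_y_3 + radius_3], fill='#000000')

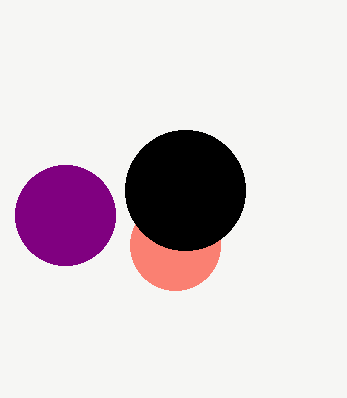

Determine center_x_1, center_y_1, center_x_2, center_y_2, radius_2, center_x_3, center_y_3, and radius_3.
center_x_1 = 175, center_y_1 = 245, center_x_2 = 65, center_y_2 = 215, radius_2 = 50, center_x_3 = 185, center_y_3 = 190, radius_3 = 60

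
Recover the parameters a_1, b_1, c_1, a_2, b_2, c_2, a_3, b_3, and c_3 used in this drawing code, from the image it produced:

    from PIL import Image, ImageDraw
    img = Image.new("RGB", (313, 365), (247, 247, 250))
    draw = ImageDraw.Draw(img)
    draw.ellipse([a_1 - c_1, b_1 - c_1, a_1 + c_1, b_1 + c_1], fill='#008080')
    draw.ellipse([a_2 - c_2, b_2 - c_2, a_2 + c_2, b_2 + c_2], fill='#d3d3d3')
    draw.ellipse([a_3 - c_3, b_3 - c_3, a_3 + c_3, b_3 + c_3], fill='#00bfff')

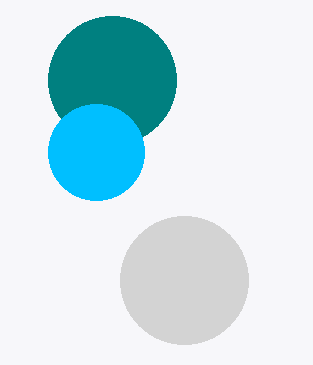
a_1 = 112; b_1 = 80; c_1 = 64; a_2 = 184; b_2 = 280; c_2 = 64; a_3 = 96; b_3 = 152; c_3 = 48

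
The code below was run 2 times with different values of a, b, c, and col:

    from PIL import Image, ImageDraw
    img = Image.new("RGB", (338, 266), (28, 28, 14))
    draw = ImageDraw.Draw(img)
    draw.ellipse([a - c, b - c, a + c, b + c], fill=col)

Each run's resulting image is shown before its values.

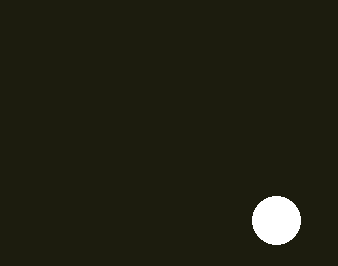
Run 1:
a = 276, b = 220, c = 24, col = 'white'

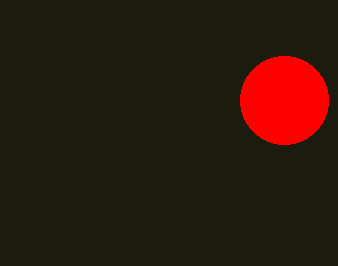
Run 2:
a = 284, b = 100, c = 44, col = 'red'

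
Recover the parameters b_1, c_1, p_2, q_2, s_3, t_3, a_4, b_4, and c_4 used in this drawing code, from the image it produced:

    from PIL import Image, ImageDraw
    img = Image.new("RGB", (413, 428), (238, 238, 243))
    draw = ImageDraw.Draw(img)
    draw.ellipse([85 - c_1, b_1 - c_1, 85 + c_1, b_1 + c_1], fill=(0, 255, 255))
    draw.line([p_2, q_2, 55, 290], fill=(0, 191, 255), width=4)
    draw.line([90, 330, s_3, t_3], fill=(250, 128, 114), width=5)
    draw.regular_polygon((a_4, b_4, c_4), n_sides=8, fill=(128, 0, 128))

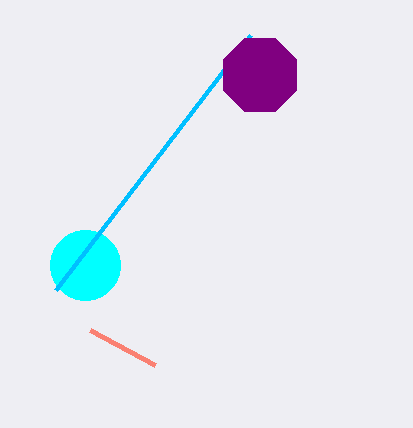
b_1 = 265
c_1 = 35
p_2 = 250
q_2 = 35
s_3 = 155
t_3 = 365
a_4 = 260
b_4 = 75
c_4 = 40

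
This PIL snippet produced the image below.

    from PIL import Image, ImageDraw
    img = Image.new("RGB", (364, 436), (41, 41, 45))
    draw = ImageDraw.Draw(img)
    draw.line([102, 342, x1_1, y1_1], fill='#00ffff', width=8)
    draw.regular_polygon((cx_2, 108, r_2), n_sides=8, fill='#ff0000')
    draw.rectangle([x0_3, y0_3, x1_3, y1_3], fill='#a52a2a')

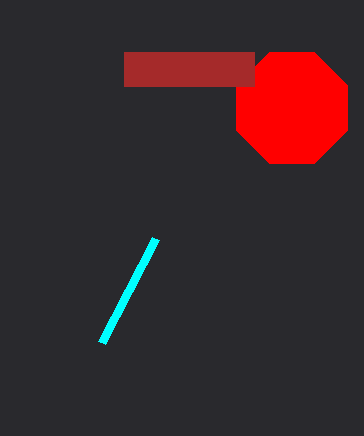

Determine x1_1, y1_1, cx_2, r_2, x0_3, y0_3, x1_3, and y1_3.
x1_1 = 156
y1_1 = 238
cx_2 = 292
r_2 = 60
x0_3 = 124
y0_3 = 52
x1_3 = 254
y1_3 = 86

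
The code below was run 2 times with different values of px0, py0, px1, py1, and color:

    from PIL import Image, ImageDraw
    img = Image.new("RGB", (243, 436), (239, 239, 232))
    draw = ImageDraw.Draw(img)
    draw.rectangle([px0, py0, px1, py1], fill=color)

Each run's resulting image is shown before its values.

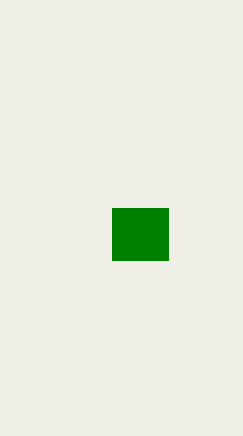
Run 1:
px0 = 112, py0 = 208, px1 = 168, py1 = 260, color = 'green'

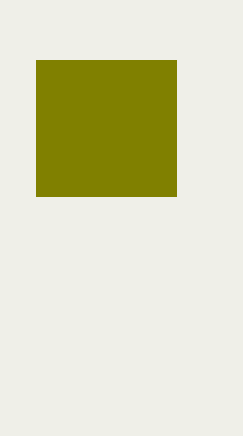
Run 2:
px0 = 36, py0 = 60, px1 = 176, py1 = 196, color = 'olive'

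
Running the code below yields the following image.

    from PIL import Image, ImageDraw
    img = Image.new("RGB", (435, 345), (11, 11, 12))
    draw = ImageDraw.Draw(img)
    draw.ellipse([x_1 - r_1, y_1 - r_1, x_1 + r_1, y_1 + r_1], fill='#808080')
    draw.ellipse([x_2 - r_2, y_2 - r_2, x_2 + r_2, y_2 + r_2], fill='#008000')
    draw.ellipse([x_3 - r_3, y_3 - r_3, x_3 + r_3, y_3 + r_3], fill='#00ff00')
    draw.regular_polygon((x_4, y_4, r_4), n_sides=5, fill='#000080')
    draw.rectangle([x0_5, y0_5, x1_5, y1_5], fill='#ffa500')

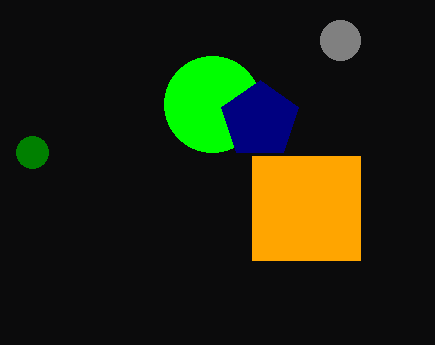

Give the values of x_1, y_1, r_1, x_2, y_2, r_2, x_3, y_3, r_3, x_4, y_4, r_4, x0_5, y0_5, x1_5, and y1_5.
x_1 = 340, y_1 = 40, r_1 = 20, x_2 = 32, y_2 = 152, r_2 = 16, x_3 = 212, y_3 = 104, r_3 = 48, x_4 = 260, y_4 = 120, r_4 = 40, x0_5 = 252, y0_5 = 156, x1_5 = 360, y1_5 = 260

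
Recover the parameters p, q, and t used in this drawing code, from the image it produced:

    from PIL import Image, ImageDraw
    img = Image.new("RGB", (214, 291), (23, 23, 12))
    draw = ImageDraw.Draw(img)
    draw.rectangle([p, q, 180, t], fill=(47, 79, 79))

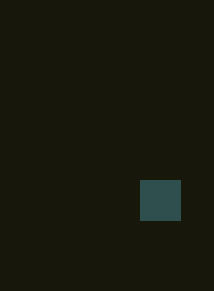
p = 140, q = 180, t = 220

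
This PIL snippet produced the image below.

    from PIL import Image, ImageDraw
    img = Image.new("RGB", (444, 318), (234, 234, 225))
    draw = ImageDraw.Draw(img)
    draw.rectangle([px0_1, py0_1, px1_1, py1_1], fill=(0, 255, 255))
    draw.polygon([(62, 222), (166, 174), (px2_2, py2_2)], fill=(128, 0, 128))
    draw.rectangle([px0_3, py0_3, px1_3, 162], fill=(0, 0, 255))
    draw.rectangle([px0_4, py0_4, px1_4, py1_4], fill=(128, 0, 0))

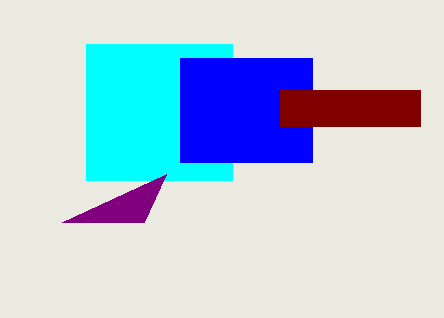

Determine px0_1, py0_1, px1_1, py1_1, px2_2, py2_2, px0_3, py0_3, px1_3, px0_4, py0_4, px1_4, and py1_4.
px0_1 = 86
py0_1 = 44
px1_1 = 232
py1_1 = 180
px2_2 = 144
py2_2 = 222
px0_3 = 180
py0_3 = 58
px1_3 = 312
px0_4 = 280
py0_4 = 90
px1_4 = 420
py1_4 = 126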